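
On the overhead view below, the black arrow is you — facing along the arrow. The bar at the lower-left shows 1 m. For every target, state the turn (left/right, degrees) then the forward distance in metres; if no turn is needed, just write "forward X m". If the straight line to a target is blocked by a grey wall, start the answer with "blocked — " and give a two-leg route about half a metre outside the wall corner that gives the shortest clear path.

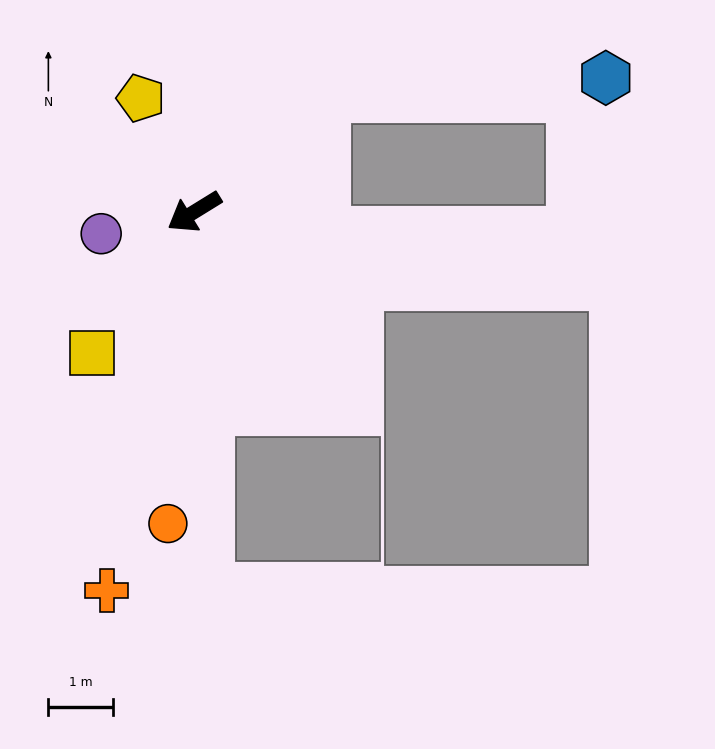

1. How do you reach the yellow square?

turn left 23°, forward 2.7 m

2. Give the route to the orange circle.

turn left 54°, forward 4.9 m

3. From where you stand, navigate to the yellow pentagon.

turn right 97°, forward 2.0 m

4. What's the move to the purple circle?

turn right 18°, forward 1.5 m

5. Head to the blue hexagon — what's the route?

blocked — turn right 169°, forward 2.7 m, then turn right 39°, forward 4.4 m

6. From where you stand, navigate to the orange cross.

turn left 45°, forward 6.0 m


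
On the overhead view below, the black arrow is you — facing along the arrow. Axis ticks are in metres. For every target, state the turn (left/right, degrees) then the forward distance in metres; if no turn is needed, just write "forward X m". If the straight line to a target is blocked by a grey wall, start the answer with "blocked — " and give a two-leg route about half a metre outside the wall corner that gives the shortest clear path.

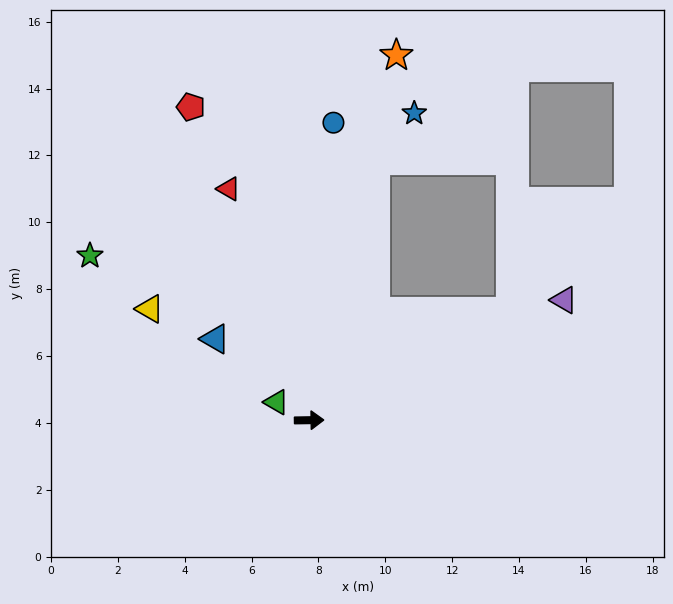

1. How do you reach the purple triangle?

turn left 24°, forward 8.4 m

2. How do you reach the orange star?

turn left 76°, forward 11.2 m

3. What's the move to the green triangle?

turn left 150°, forward 1.1 m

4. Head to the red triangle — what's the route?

turn left 108°, forward 7.3 m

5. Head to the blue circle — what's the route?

turn left 84°, forward 8.9 m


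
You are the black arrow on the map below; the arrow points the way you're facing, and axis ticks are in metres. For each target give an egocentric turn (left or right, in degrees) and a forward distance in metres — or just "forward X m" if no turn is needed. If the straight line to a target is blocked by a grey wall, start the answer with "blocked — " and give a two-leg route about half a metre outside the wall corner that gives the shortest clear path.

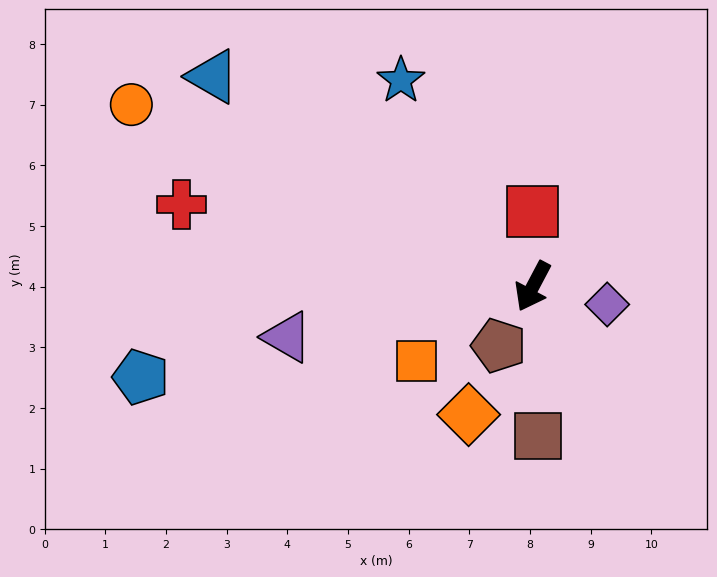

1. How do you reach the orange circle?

turn right 87°, forward 7.3 m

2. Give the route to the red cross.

turn right 75°, forward 5.9 m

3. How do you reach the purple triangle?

turn right 51°, forward 4.1 m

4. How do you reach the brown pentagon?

turn right 2°, forward 1.1 m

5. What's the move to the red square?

turn right 152°, forward 1.2 m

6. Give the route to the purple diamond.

turn left 104°, forward 1.3 m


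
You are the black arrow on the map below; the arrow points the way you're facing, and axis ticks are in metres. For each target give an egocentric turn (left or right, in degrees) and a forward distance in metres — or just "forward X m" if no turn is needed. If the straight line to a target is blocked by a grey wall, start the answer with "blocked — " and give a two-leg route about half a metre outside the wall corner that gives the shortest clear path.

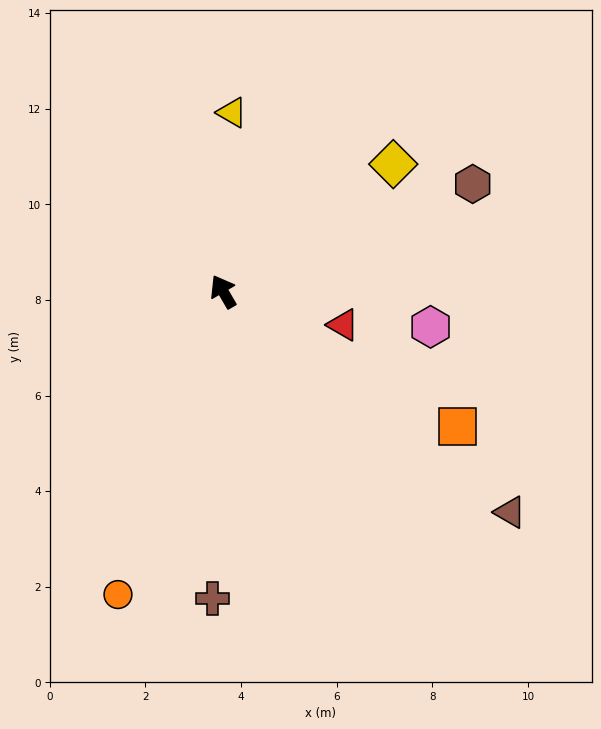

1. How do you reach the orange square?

turn right 150°, forward 5.7 m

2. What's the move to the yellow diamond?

turn right 83°, forward 4.4 m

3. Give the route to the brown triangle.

turn right 158°, forward 7.6 m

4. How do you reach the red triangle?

turn right 136°, forward 2.6 m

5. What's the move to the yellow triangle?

turn right 33°, forward 3.7 m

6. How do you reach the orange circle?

turn left 131°, forward 6.7 m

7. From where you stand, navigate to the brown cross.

turn left 148°, forward 6.4 m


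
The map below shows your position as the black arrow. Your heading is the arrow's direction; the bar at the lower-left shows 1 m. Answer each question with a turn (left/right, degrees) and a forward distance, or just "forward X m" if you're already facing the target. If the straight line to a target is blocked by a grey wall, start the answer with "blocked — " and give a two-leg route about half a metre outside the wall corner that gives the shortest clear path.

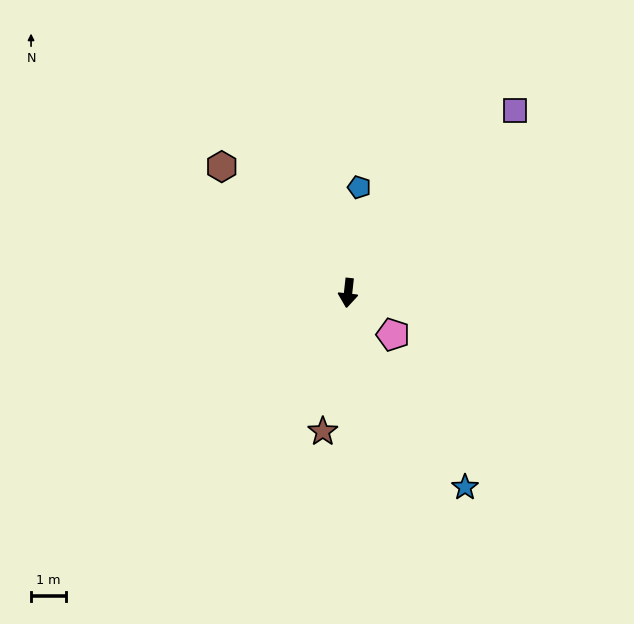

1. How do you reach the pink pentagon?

turn left 53°, forward 1.8 m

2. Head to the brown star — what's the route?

turn right 4°, forward 4.1 m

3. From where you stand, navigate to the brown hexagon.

turn right 129°, forward 5.1 m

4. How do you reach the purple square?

turn left 144°, forward 7.1 m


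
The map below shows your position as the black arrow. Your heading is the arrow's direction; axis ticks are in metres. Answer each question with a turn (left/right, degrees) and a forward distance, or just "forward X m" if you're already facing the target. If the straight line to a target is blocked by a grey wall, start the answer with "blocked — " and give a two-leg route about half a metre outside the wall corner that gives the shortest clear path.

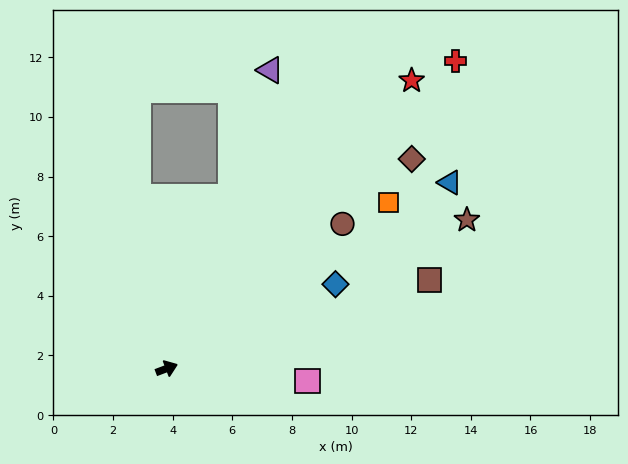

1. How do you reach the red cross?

turn left 26°, forward 14.2 m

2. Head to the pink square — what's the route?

turn right 26°, forward 4.7 m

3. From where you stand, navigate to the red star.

turn left 29°, forward 12.7 m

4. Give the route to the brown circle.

turn left 19°, forward 7.6 m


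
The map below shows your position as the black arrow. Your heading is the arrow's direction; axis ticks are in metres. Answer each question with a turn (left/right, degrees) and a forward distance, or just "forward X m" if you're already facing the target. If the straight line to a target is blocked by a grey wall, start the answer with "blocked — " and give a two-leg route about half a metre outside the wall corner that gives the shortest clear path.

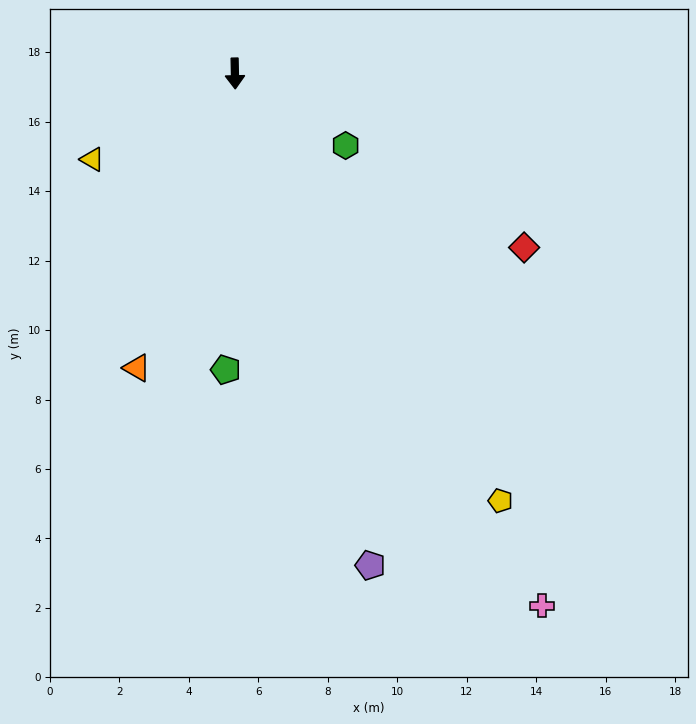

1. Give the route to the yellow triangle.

turn right 60°, forward 4.8 m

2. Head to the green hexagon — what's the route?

turn left 56°, forward 3.8 m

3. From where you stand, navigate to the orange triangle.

turn right 20°, forward 8.9 m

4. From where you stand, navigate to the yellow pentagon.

turn left 31°, forward 14.5 m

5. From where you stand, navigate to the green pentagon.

turn right 3°, forward 8.5 m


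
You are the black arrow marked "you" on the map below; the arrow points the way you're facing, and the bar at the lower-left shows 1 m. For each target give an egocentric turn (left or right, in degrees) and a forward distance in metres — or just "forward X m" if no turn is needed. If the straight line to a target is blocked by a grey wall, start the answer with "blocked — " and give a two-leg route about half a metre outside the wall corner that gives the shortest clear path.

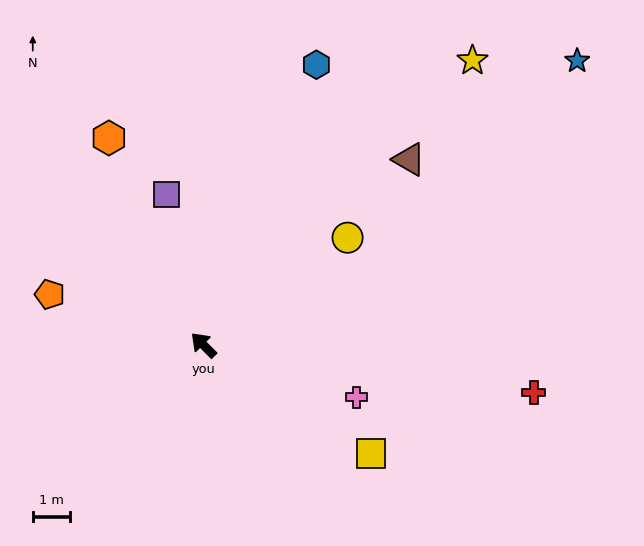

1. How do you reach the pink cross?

turn right 154°, forward 4.3 m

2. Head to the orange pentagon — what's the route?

turn left 27°, forward 4.3 m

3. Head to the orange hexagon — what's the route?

turn right 20°, forward 6.1 m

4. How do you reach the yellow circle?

turn right 98°, forward 4.8 m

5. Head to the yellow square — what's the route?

turn right 168°, forward 5.3 m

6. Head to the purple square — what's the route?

turn right 31°, forward 4.1 m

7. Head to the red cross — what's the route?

turn right 143°, forward 8.9 m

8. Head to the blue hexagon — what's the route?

turn right 67°, forward 8.1 m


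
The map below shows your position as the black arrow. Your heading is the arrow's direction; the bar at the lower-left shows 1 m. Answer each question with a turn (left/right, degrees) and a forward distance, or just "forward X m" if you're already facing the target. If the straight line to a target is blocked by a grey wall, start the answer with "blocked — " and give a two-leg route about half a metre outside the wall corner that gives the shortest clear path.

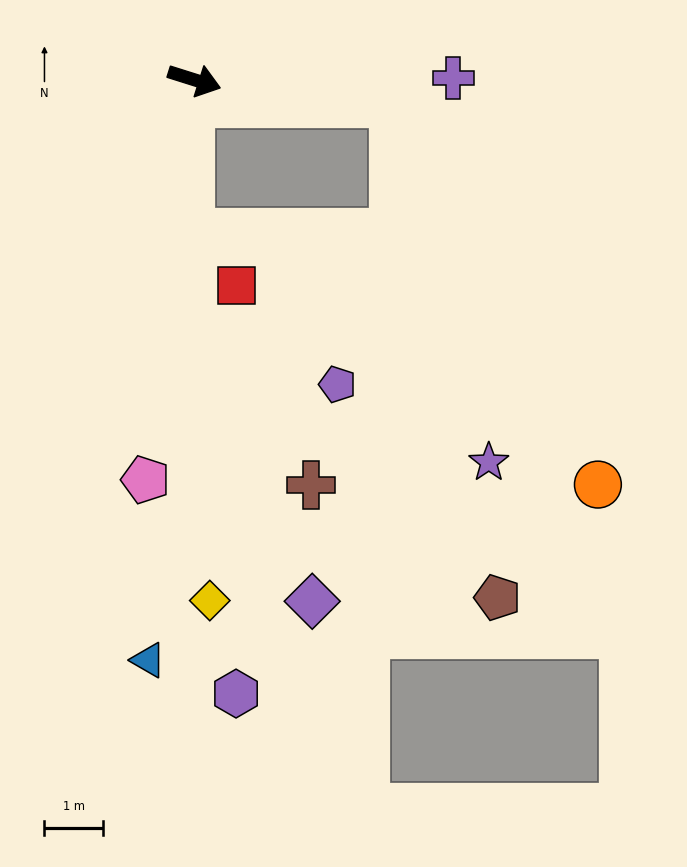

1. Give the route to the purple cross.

turn left 18°, forward 4.4 m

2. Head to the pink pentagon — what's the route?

turn right 79°, forward 6.9 m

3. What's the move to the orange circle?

blocked — turn left 11°, forward 3.4 m, then turn right 56°, forward 7.4 m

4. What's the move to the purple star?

blocked — turn left 11°, forward 3.4 m, then turn right 69°, forward 6.3 m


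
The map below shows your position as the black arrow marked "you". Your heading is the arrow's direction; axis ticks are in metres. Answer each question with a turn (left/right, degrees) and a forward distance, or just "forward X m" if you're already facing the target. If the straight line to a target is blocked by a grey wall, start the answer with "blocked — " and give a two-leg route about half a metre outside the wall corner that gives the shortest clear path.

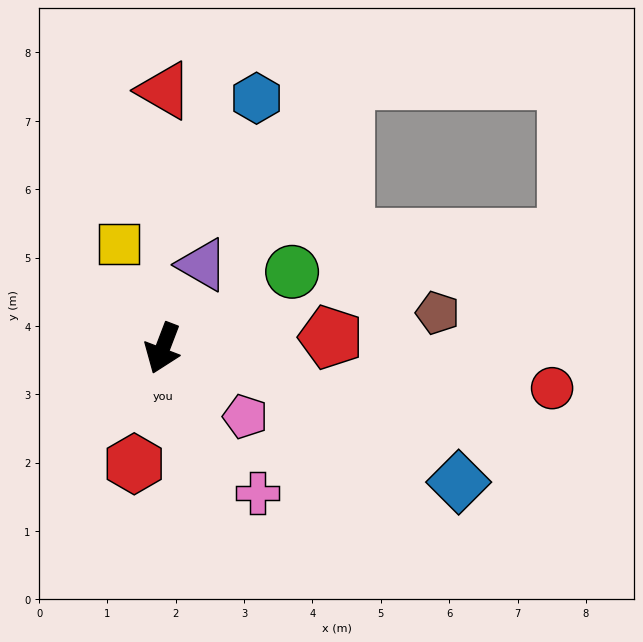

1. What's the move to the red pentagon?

turn left 115°, forward 2.5 m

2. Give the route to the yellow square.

turn right 136°, forward 1.7 m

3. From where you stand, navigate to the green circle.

turn left 142°, forward 2.2 m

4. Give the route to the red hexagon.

turn left 7°, forward 1.7 m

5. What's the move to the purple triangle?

turn left 175°, forward 1.4 m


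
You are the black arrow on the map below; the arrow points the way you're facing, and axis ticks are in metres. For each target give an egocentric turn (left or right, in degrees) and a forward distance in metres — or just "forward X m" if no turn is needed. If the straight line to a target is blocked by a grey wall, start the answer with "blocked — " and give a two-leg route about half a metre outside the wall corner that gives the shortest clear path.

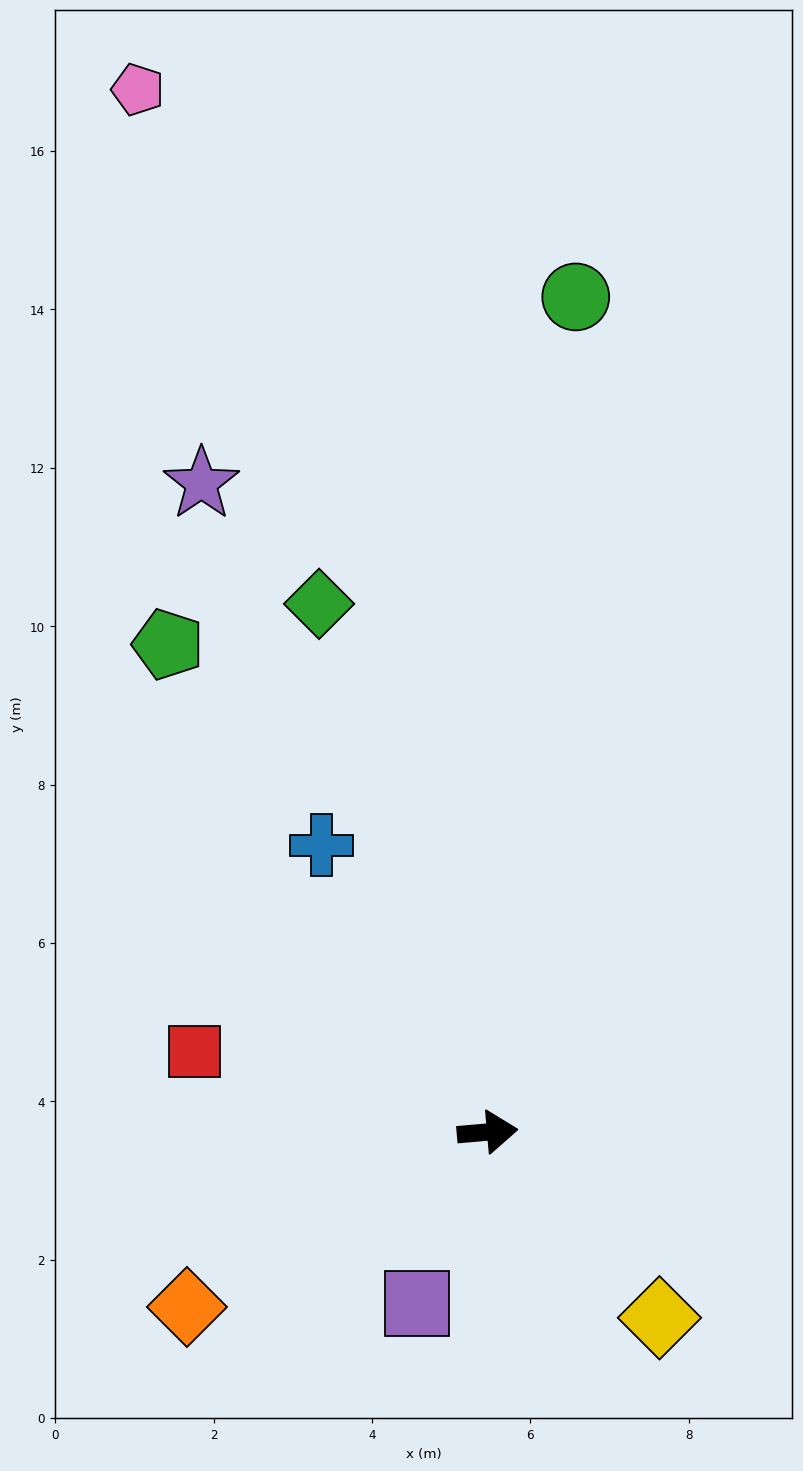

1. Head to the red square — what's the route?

turn left 160°, forward 3.8 m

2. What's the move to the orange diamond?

turn right 155°, forward 4.4 m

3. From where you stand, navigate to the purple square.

turn right 117°, forward 2.3 m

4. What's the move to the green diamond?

turn left 103°, forward 7.0 m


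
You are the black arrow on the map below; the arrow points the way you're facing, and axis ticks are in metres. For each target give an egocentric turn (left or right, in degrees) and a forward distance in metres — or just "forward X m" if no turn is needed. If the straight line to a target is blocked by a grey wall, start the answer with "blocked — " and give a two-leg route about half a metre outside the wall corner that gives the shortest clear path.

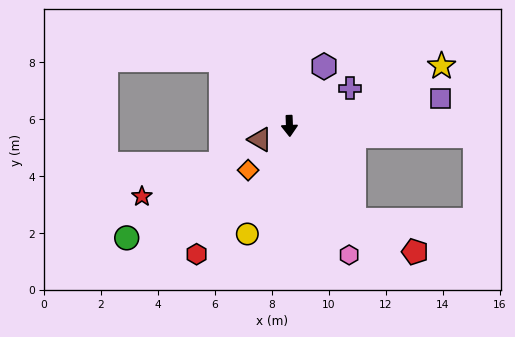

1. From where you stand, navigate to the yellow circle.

turn right 23°, forward 4.1 m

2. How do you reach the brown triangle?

turn right 67°, forward 1.1 m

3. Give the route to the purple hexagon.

turn left 148°, forward 2.4 m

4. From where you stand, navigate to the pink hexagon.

turn left 23°, forward 5.0 m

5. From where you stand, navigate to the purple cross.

turn left 120°, forward 2.5 m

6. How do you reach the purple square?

turn left 98°, forward 5.4 m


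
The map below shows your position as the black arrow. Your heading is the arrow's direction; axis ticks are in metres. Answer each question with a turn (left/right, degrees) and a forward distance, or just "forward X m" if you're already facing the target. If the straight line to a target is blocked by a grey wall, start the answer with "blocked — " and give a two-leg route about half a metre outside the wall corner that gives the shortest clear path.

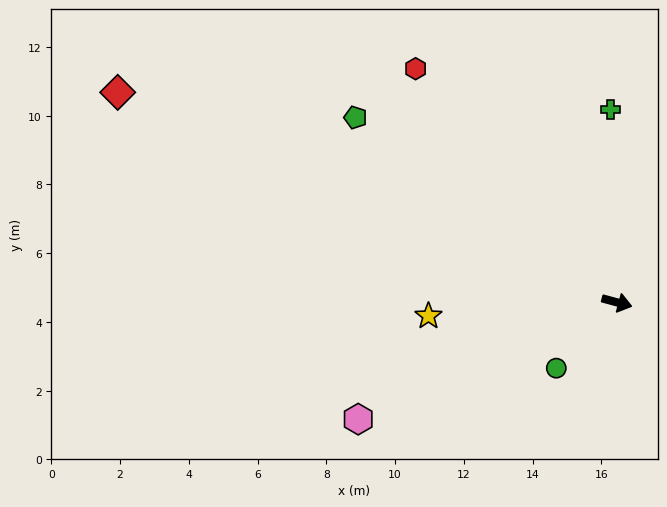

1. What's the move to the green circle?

turn right 118°, forward 2.6 m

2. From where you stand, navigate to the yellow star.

turn right 161°, forward 5.5 m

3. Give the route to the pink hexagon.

turn right 141°, forward 8.3 m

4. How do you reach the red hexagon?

turn left 146°, forward 9.0 m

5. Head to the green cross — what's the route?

turn left 107°, forward 5.6 m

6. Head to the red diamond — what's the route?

turn left 172°, forward 15.8 m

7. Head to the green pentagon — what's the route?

turn left 160°, forward 9.3 m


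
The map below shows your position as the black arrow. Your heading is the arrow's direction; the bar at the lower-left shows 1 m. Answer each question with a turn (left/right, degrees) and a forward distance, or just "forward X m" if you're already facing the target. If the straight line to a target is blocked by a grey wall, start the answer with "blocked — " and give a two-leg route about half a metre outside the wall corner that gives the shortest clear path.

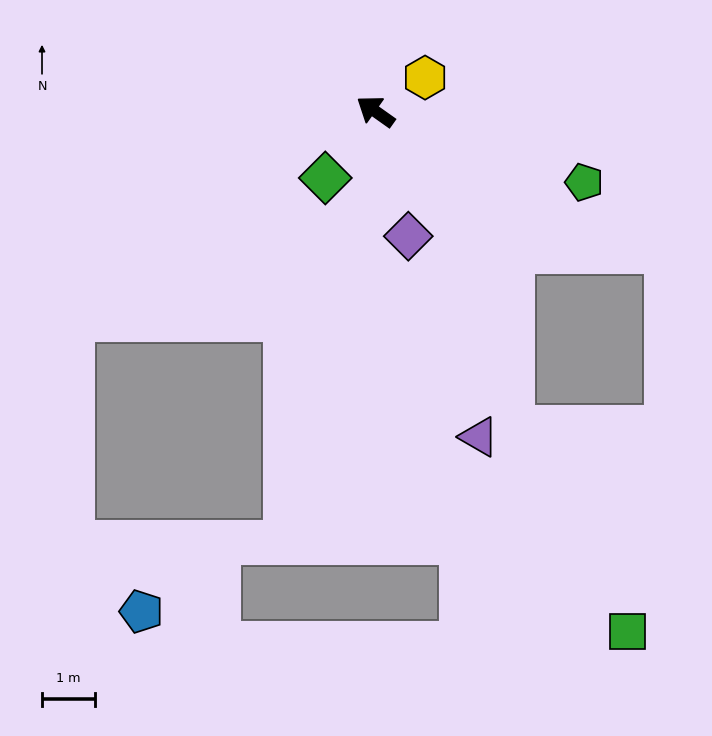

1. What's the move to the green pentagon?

turn right 163°, forward 4.2 m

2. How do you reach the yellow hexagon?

turn right 110°, forward 1.1 m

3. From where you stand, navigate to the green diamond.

turn left 88°, forward 1.6 m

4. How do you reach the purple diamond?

turn left 140°, forward 2.4 m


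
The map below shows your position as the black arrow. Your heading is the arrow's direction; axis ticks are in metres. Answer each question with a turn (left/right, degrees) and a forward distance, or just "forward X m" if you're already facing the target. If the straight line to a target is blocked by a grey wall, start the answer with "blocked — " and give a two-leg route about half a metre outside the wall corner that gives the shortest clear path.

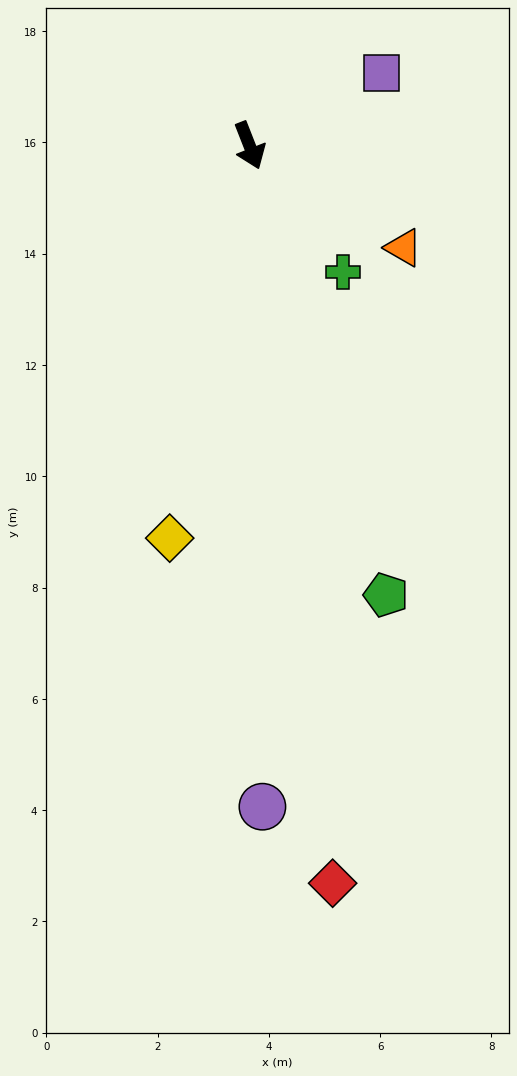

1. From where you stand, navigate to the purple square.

turn left 97°, forward 2.7 m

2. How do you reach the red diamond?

turn right 15°, forward 13.3 m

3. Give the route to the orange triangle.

turn left 35°, forward 3.3 m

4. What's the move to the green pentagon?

turn right 5°, forward 8.4 m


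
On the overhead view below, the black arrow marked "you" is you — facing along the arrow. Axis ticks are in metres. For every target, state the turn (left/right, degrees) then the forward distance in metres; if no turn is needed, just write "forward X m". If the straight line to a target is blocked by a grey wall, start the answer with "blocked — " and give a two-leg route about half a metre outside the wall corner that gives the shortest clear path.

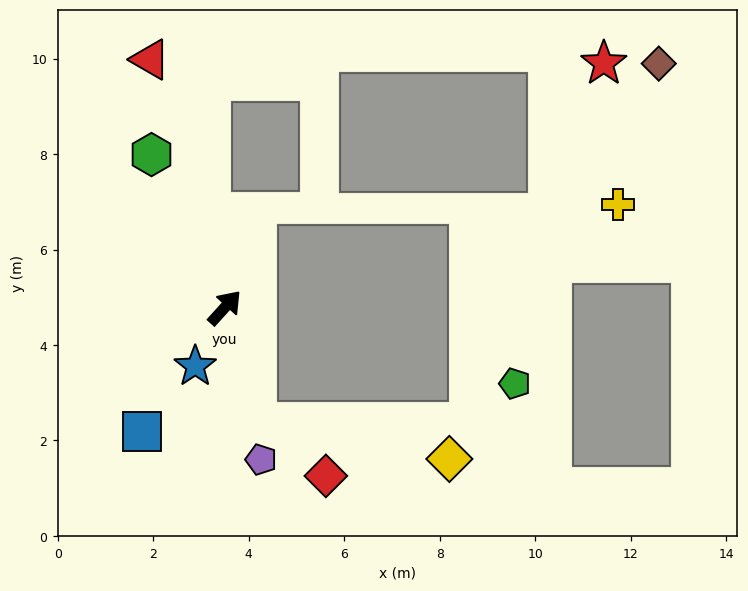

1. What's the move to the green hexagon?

turn left 68°, forward 3.6 m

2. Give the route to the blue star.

turn right 165°, forward 1.4 m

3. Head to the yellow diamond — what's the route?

blocked — turn right 122°, forward 2.5 m, then turn left 63°, forward 4.1 m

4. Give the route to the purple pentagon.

turn right 124°, forward 3.3 m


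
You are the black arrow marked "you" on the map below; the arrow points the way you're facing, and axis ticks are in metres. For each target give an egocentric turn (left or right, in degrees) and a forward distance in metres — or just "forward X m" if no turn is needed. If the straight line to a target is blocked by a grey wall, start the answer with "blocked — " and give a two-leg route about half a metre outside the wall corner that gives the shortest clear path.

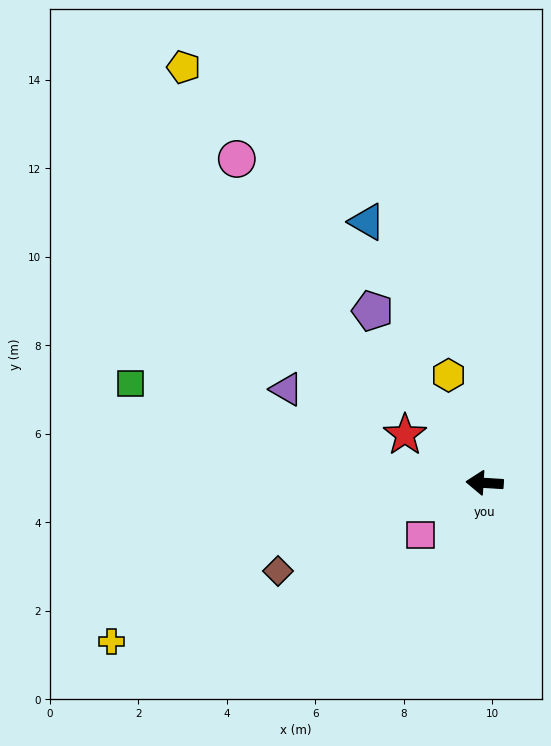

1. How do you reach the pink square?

turn left 43°, forward 1.9 m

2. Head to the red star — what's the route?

turn right 28°, forward 2.1 m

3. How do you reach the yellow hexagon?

turn right 68°, forward 2.6 m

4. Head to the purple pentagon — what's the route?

turn right 53°, forward 4.6 m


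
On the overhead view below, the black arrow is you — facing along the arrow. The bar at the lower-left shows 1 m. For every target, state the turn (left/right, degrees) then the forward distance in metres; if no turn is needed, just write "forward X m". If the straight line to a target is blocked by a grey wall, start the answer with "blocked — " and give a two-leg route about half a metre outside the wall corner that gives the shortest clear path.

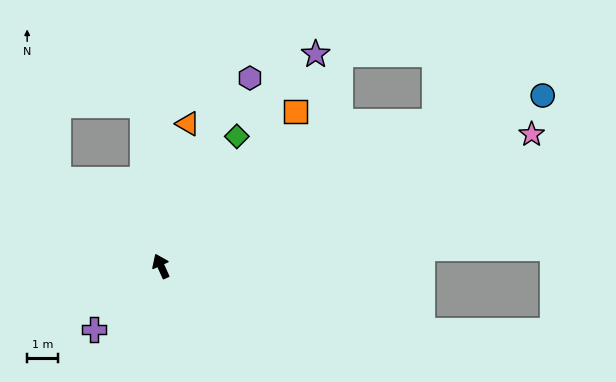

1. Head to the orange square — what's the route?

turn right 65°, forward 6.7 m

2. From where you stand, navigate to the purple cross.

turn left 109°, forward 3.0 m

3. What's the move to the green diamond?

turn right 55°, forward 4.9 m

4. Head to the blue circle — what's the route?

turn right 90°, forward 13.7 m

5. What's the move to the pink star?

turn right 95°, forward 12.9 m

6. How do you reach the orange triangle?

turn right 35°, forward 4.8 m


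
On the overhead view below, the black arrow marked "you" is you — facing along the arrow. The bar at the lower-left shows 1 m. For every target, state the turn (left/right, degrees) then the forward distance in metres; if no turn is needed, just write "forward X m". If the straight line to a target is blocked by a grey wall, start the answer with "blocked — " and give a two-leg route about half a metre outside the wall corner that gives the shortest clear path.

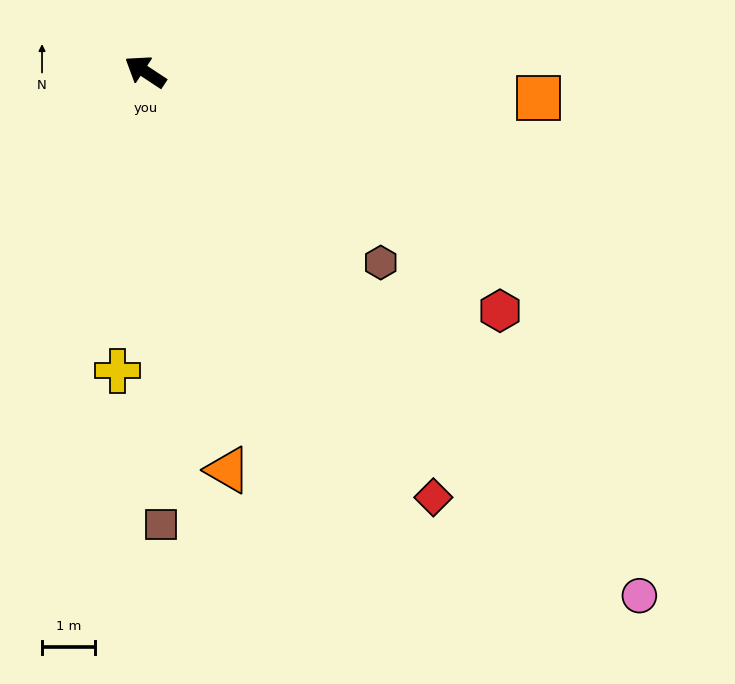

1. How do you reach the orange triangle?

turn left 135°, forward 7.7 m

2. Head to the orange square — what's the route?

turn right 150°, forward 7.5 m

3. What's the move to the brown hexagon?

turn left 174°, forward 5.8 m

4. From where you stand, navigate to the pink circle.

turn left 167°, forward 13.7 m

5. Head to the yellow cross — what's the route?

turn left 118°, forward 5.7 m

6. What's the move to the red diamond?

turn left 158°, forward 9.8 m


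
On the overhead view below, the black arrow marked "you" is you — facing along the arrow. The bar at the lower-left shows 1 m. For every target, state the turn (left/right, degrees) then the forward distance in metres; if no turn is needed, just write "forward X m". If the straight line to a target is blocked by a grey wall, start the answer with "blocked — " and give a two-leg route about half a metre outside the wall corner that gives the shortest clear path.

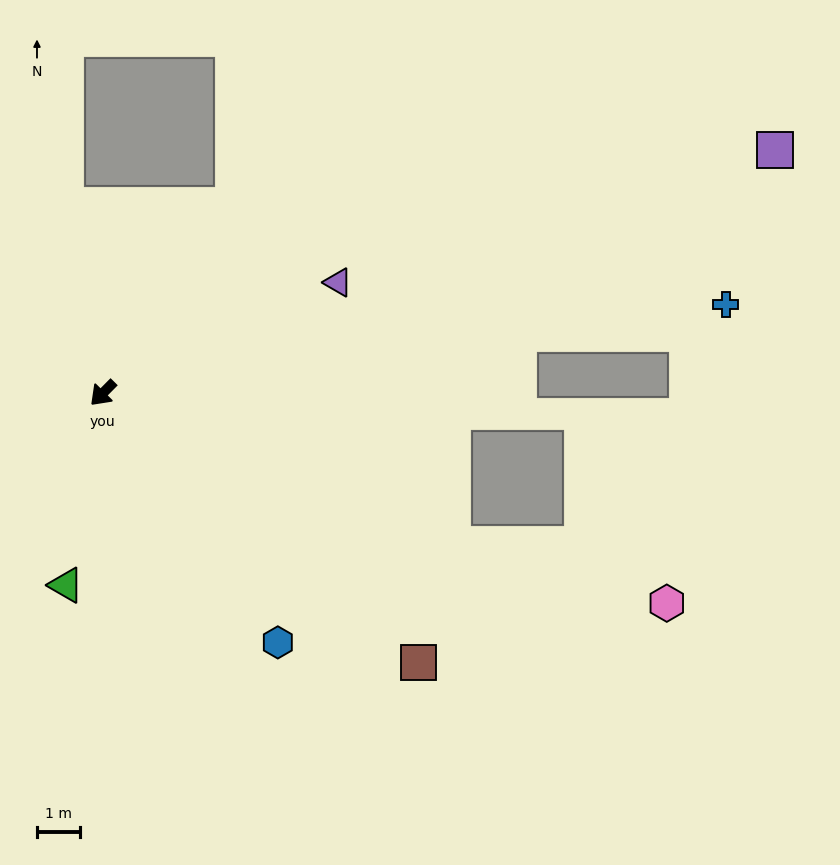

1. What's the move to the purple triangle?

turn left 160°, forward 6.0 m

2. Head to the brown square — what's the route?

turn left 94°, forward 9.6 m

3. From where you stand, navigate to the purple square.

turn left 155°, forward 16.6 m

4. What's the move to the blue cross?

turn left 143°, forward 14.6 m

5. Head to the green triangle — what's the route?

turn left 34°, forward 4.5 m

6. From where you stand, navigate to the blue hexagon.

turn left 80°, forward 7.1 m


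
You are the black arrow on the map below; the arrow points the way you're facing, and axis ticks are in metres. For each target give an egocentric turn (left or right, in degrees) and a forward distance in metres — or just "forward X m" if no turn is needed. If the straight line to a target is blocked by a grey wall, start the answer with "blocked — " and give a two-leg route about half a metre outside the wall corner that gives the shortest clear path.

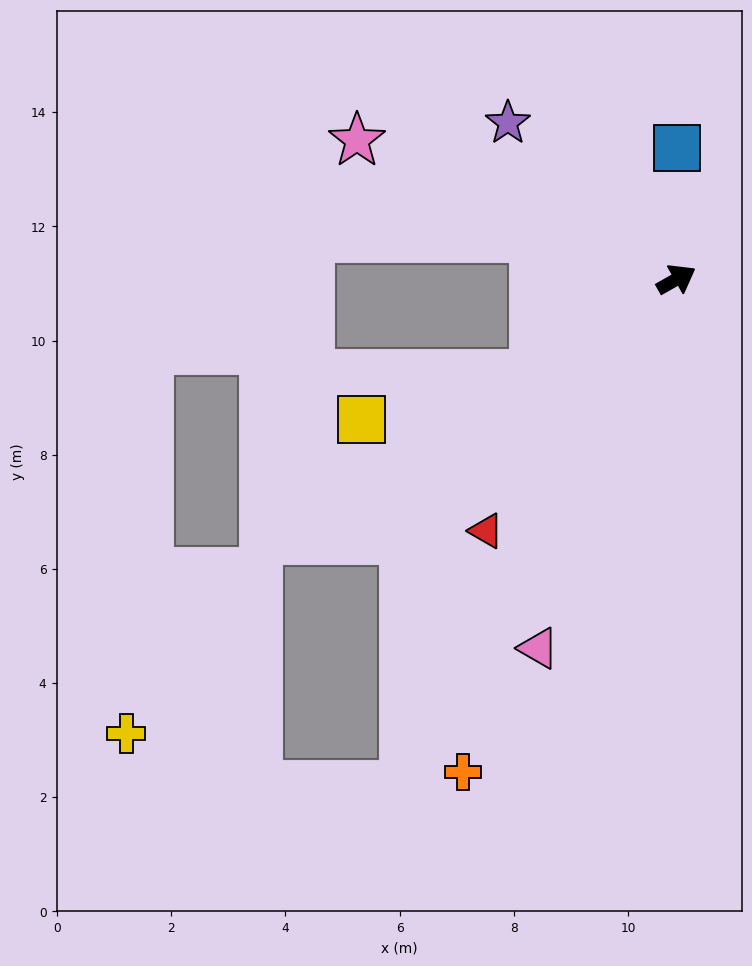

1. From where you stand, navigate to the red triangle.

turn right 157°, forward 5.5 m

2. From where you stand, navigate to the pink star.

turn left 127°, forward 6.1 m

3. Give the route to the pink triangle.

turn right 140°, forward 6.9 m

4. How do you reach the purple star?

turn left 108°, forward 4.0 m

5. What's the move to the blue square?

turn left 60°, forward 2.3 m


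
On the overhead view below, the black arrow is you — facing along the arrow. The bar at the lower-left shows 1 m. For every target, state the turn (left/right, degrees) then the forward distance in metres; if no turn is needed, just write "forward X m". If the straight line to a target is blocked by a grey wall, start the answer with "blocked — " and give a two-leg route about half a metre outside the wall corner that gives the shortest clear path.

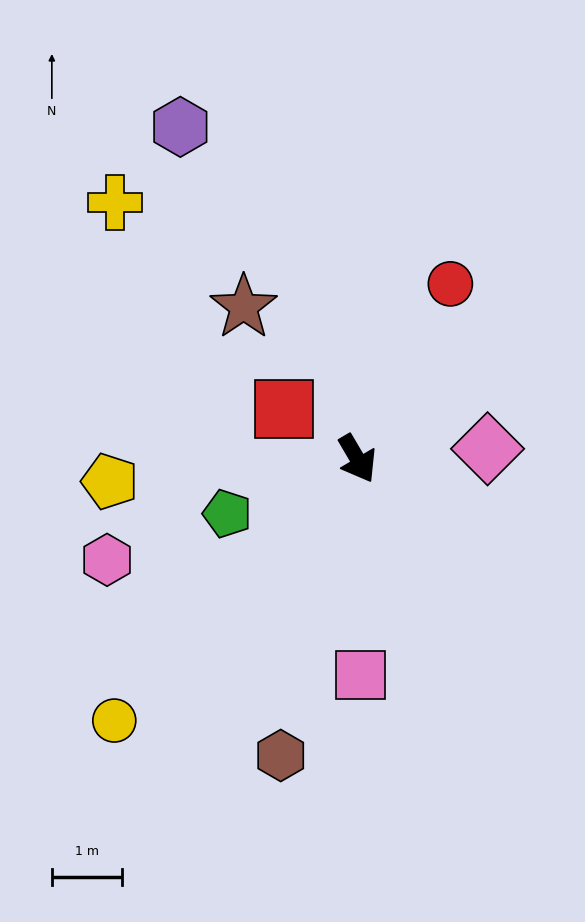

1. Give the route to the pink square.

turn right 30°, forward 3.1 m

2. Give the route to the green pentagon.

turn right 98°, forward 2.0 m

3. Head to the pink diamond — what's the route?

turn left 64°, forward 1.9 m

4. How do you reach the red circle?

turn left 122°, forward 2.8 m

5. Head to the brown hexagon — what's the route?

turn right 45°, forward 4.4 m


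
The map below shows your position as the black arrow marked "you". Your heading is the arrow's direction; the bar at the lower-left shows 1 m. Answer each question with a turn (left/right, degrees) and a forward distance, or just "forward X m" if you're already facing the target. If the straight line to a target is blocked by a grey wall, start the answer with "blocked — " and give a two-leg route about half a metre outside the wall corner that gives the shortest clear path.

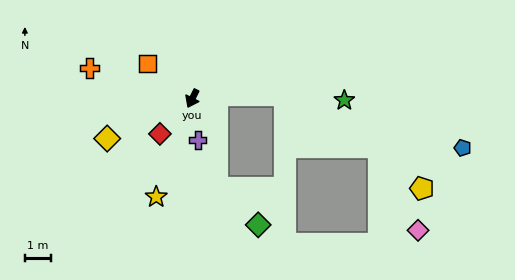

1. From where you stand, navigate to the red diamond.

turn right 16°, forward 1.8 m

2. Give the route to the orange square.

turn right 102°, forward 2.1 m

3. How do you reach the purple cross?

turn left 34°, forward 1.6 m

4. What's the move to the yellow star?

turn left 6°, forward 3.9 m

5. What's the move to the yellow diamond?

turn right 38°, forward 3.5 m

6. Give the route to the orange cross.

turn right 80°, forward 4.0 m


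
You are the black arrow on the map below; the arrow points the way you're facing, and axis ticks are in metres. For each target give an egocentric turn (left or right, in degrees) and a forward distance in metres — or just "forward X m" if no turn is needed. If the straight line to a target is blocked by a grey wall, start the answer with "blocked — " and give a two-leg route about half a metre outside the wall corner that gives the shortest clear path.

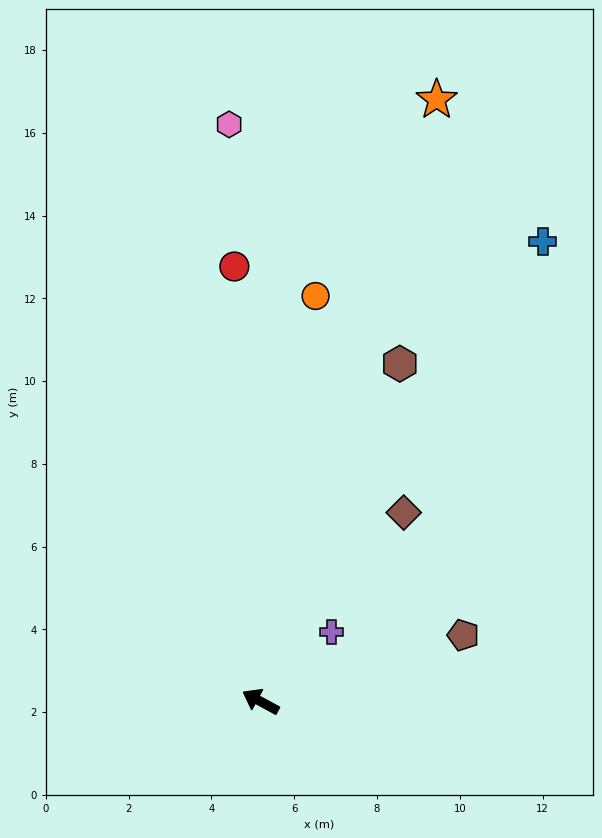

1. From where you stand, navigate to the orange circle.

turn right 69°, forward 9.9 m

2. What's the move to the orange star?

turn right 78°, forward 15.2 m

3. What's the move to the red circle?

turn right 58°, forward 10.5 m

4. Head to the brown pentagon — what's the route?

turn right 133°, forward 5.2 m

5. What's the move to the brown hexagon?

turn right 84°, forward 8.8 m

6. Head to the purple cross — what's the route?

turn right 107°, forward 2.4 m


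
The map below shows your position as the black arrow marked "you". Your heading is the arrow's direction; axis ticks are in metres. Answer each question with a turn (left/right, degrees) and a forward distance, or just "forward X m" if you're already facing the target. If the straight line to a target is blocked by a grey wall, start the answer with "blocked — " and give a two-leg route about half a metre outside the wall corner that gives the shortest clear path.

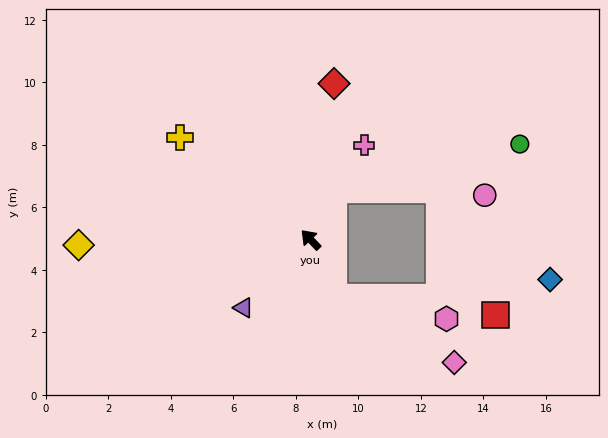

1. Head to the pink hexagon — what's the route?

blocked — turn left 158°, forward 2.0 m, then turn left 57°, forward 3.7 m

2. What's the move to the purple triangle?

turn left 92°, forward 3.1 m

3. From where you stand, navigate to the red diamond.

turn right 52°, forward 5.0 m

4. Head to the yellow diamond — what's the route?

turn left 48°, forward 7.4 m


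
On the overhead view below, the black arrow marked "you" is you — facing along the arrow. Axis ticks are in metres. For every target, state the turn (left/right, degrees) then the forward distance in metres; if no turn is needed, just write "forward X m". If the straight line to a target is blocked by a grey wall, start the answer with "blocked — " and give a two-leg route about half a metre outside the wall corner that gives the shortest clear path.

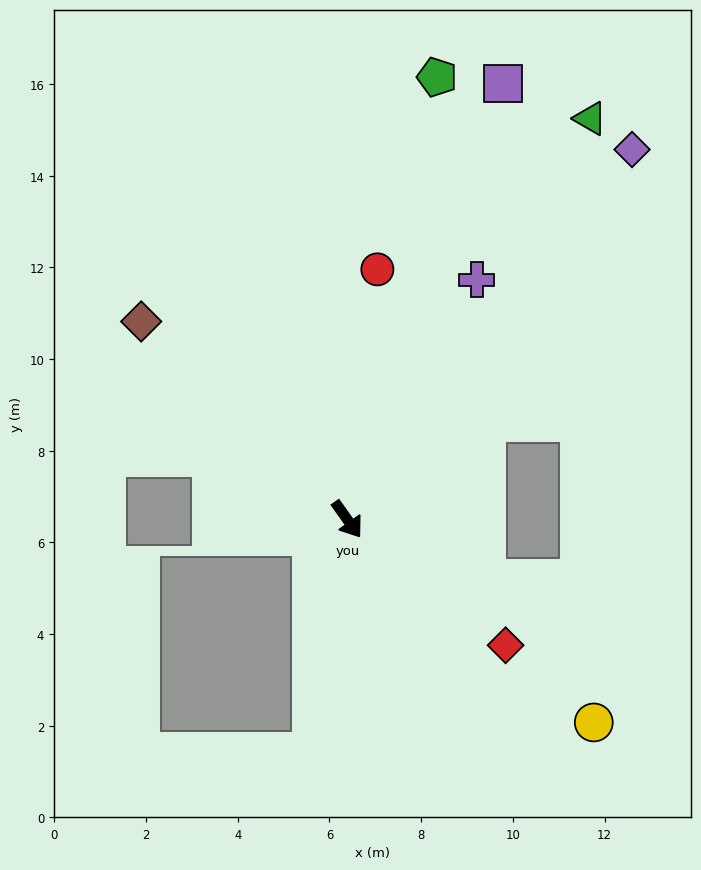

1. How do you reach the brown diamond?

turn right 169°, forward 6.2 m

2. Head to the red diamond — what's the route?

turn left 16°, forward 4.4 m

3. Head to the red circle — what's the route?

turn left 138°, forward 5.5 m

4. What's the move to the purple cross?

turn left 116°, forward 5.9 m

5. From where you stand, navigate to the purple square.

turn left 125°, forward 10.1 m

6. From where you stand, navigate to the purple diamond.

turn left 107°, forward 10.2 m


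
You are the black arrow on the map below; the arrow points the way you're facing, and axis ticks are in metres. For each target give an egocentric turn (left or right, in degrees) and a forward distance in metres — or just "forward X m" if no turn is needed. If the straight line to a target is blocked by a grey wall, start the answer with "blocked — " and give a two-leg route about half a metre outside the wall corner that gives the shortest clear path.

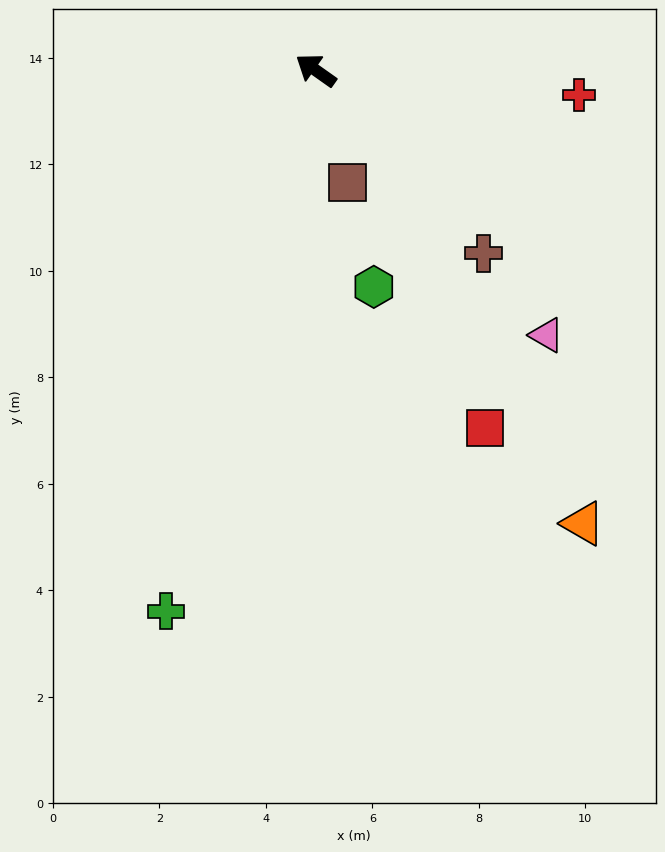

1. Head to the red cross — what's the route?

turn right 150°, forward 5.0 m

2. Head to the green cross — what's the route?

turn left 110°, forward 10.5 m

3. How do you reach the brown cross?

turn left 168°, forward 4.7 m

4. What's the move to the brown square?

turn left 141°, forward 2.2 m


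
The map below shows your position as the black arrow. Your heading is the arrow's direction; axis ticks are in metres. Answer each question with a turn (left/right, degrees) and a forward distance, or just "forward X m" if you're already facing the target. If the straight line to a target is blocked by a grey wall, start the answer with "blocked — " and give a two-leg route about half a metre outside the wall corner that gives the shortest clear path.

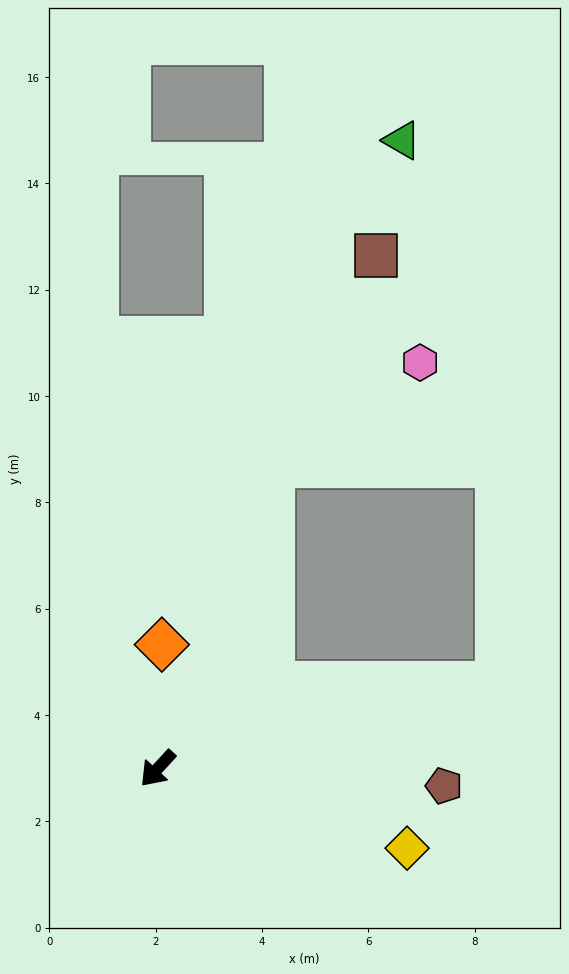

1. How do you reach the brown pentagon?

turn left 129°, forward 5.4 m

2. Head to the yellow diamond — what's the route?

turn left 115°, forward 4.9 m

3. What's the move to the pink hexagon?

blocked — turn right 158°, forward 6.1 m, then turn right 35°, forward 3.4 m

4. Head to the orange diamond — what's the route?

turn right 139°, forward 2.3 m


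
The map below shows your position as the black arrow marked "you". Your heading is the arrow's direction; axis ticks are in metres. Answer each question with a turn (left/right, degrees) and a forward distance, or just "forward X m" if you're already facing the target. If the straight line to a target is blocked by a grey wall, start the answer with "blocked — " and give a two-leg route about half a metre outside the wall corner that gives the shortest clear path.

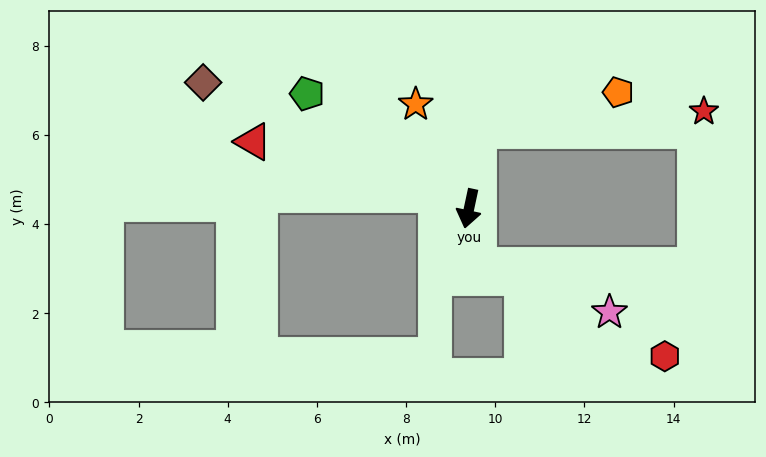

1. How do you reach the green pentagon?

turn right 113°, forward 4.5 m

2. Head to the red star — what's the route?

blocked — turn right 175°, forward 1.8 m, then turn right 78°, forward 5.1 m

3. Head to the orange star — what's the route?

turn right 141°, forward 2.6 m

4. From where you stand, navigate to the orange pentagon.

blocked — turn right 175°, forward 1.8 m, then turn right 68°, forward 3.2 m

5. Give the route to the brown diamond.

turn right 103°, forward 6.6 m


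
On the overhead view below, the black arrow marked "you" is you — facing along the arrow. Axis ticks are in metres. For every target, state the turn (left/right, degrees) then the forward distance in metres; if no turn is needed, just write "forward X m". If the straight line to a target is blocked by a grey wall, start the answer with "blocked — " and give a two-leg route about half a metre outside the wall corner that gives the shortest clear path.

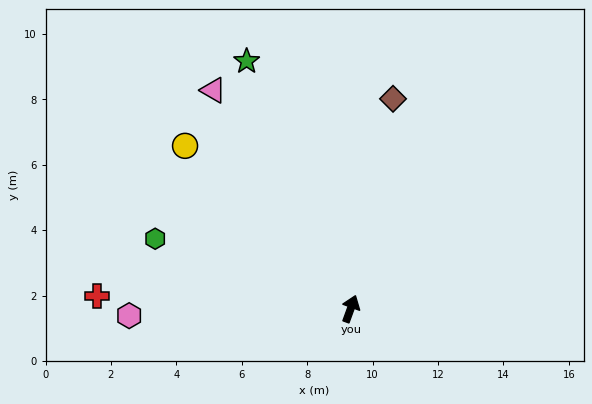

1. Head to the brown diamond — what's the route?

turn left 9°, forward 6.5 m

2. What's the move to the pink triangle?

turn left 52°, forward 7.9 m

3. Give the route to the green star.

turn left 43°, forward 8.2 m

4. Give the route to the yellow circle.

turn left 65°, forward 7.1 m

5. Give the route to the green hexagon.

turn left 90°, forward 6.3 m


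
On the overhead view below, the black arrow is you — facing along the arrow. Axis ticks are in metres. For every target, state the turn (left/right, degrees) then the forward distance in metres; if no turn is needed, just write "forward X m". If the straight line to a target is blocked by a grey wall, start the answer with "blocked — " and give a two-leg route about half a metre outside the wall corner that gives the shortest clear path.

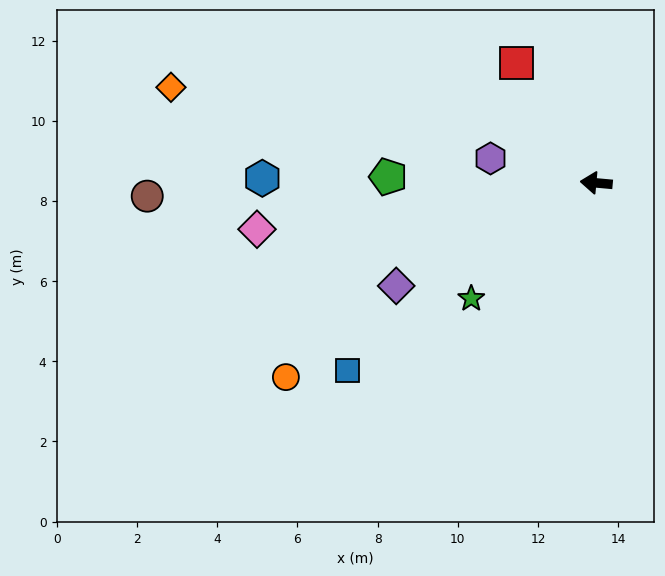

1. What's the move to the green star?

turn left 48°, forward 4.2 m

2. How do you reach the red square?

turn right 51°, forward 3.6 m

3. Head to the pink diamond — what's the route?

turn left 13°, forward 8.5 m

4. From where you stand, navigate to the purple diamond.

turn left 32°, forward 5.6 m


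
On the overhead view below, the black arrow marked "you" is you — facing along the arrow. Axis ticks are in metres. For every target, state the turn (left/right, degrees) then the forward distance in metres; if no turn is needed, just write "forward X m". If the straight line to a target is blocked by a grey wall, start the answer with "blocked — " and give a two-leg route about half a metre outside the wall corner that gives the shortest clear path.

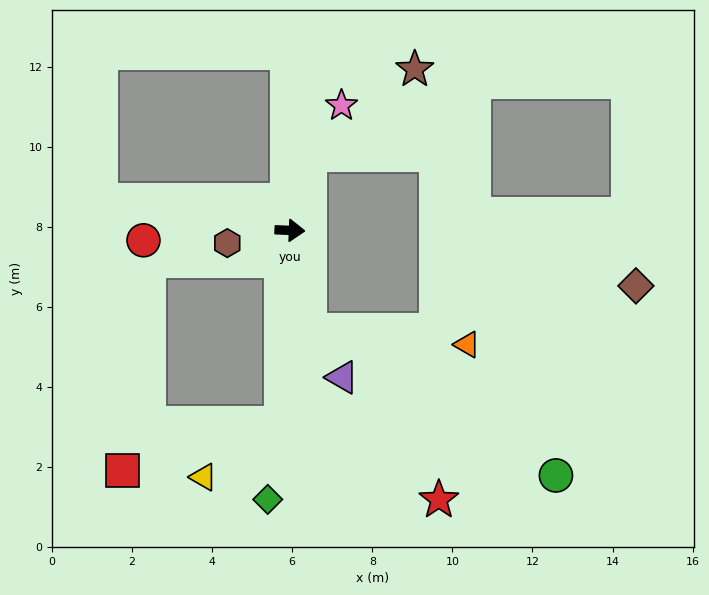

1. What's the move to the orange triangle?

blocked — turn right 76°, forward 2.6 m, then turn left 73°, forward 3.9 m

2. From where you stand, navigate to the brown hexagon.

turn right 166°, forward 1.6 m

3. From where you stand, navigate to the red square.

blocked — turn right 90°, forward 4.8 m, then turn right 71°, forward 4.1 m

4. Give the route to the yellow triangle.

blocked — turn right 90°, forward 4.8 m, then turn right 53°, forward 2.4 m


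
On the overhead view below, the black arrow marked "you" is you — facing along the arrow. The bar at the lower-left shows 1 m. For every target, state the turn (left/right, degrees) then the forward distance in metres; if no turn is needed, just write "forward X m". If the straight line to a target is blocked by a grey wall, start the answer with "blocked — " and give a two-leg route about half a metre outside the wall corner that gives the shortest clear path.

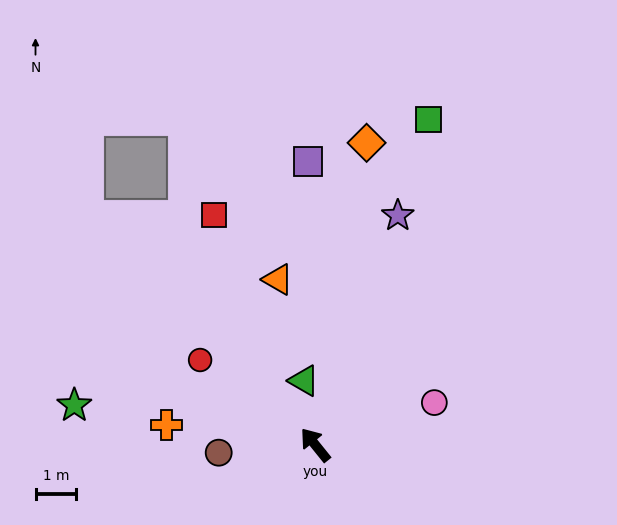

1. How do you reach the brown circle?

turn left 56°, forward 2.4 m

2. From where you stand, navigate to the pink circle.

turn right 109°, forward 3.1 m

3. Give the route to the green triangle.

turn right 29°, forward 1.6 m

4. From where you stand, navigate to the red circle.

turn left 15°, forward 3.5 m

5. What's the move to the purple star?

turn right 59°, forward 6.0 m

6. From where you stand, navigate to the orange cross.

turn left 44°, forward 3.7 m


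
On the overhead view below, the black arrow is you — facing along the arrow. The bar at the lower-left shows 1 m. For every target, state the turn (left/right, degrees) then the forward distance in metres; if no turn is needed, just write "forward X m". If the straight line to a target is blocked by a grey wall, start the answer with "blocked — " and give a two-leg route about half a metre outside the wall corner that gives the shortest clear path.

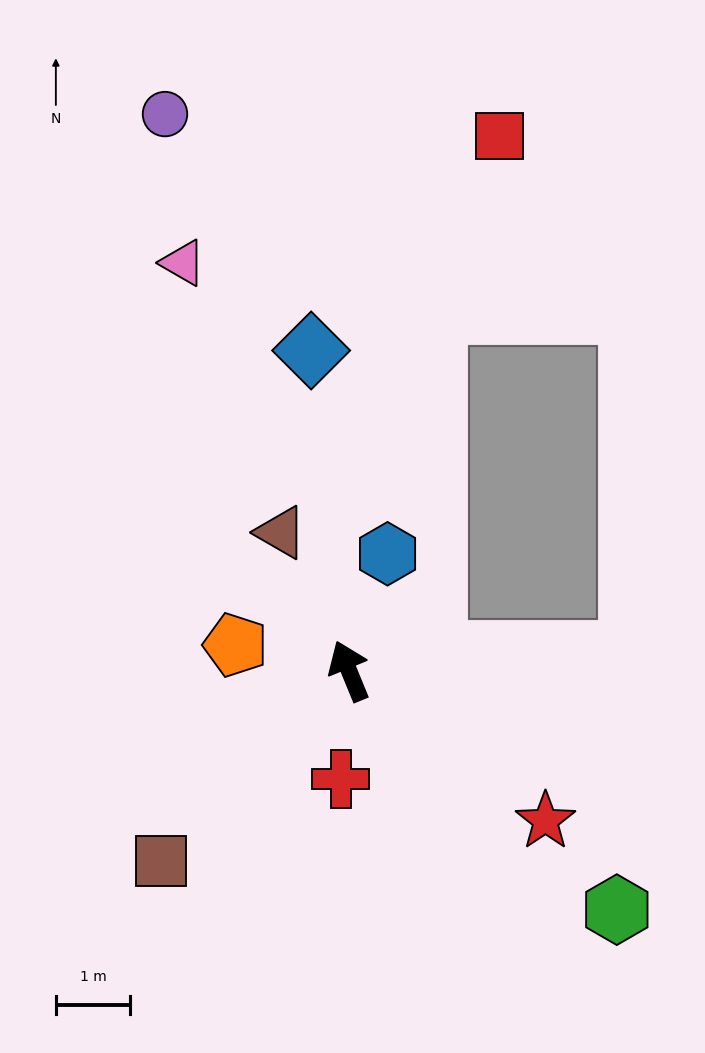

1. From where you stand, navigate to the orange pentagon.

turn left 55°, forward 1.6 m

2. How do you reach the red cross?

turn left 153°, forward 1.5 m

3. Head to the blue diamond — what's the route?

turn right 16°, forward 4.3 m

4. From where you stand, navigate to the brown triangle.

turn left 4°, forward 2.1 m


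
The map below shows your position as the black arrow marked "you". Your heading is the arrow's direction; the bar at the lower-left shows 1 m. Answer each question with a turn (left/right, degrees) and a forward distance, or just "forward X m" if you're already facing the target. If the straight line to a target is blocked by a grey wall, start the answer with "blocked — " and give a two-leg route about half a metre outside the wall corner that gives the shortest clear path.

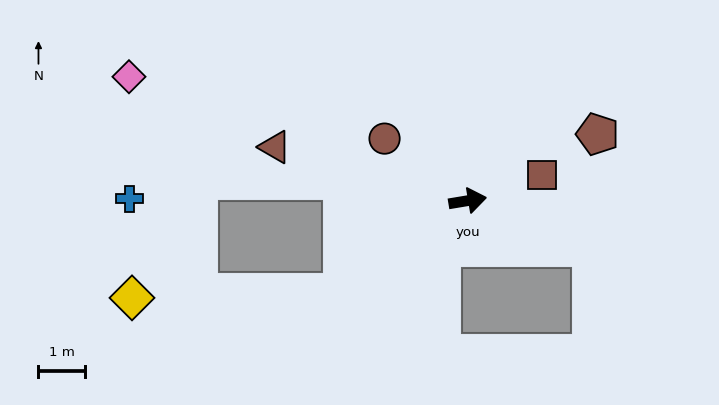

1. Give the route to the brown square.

turn left 10°, forward 1.7 m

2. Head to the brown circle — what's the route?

turn left 134°, forward 2.2 m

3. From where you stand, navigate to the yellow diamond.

blocked — turn right 153°, forward 3.3 m, then turn right 35°, forward 4.6 m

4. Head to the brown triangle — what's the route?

turn left 155°, forward 4.3 m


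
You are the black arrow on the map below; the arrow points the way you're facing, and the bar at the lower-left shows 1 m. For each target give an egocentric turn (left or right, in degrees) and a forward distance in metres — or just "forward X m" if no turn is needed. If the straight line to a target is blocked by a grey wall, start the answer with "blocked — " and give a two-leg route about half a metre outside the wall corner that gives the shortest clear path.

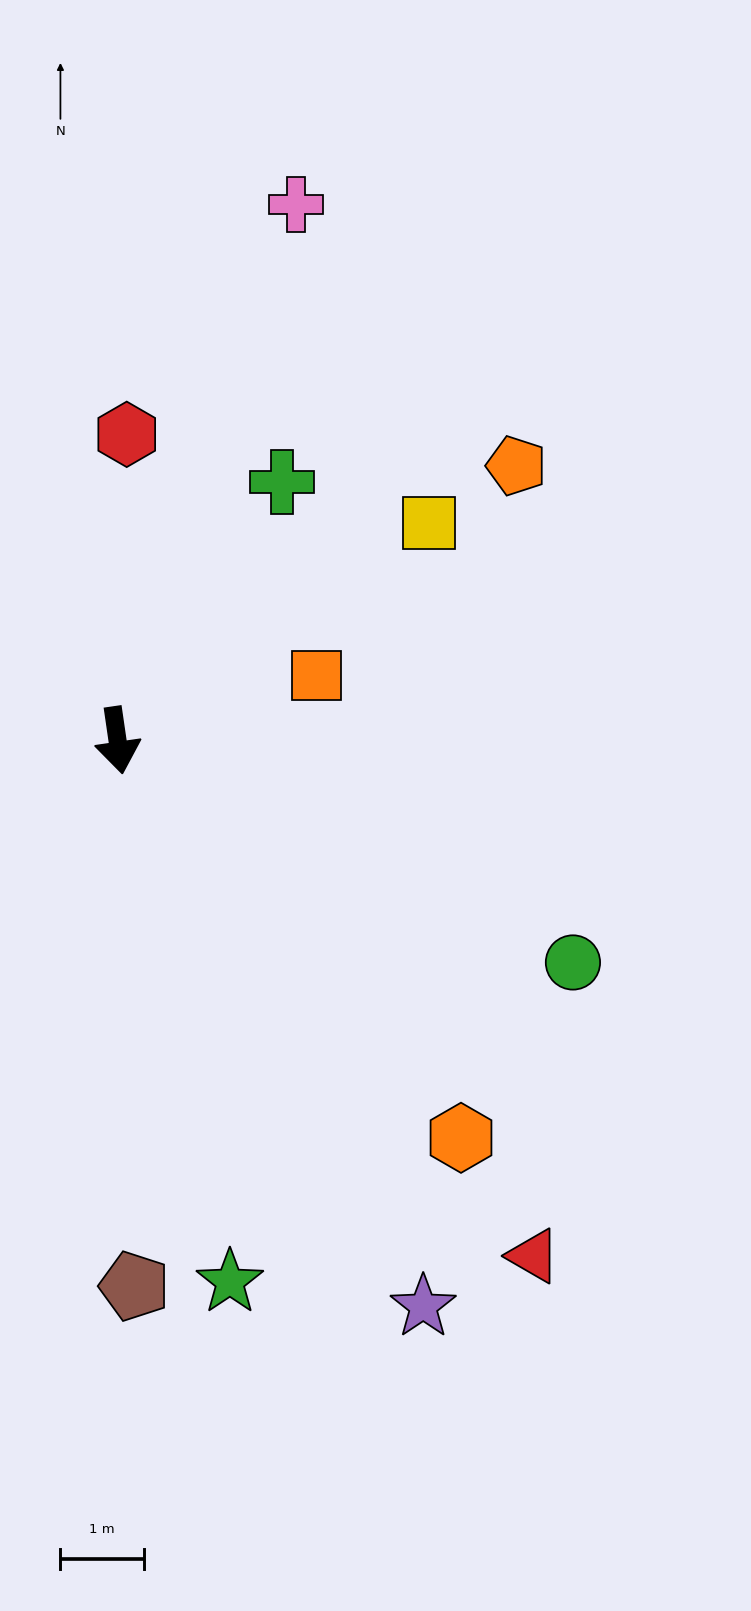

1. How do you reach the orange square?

turn left 100°, forward 2.5 m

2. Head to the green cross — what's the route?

turn left 139°, forward 3.7 m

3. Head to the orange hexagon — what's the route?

turn left 33°, forward 6.3 m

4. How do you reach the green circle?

turn left 56°, forward 6.1 m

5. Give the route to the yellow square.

turn left 117°, forward 4.6 m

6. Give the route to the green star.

turn left 3°, forward 6.7 m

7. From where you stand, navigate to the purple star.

turn left 20°, forward 7.7 m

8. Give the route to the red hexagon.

turn left 170°, forward 3.7 m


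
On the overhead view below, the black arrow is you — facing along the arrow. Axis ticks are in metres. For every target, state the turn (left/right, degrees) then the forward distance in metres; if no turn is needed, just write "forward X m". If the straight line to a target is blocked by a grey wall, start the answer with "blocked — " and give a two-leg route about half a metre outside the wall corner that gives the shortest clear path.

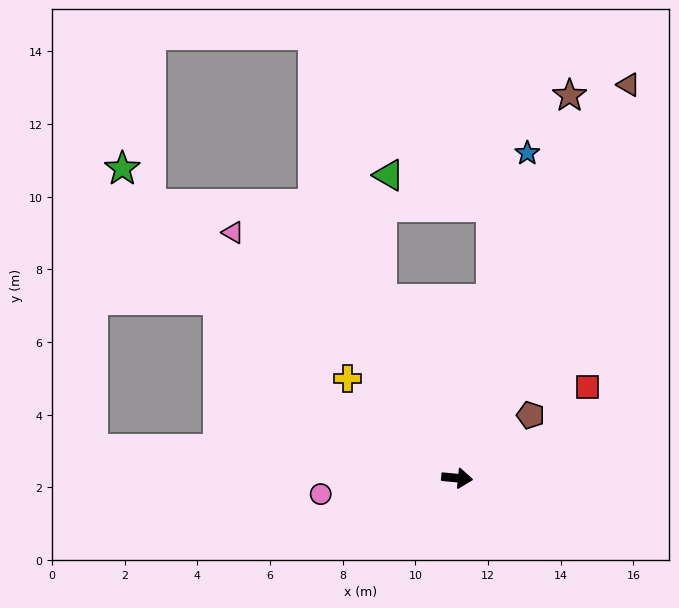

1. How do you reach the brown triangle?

turn left 72°, forward 11.8 m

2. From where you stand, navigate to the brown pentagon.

turn left 46°, forward 2.7 m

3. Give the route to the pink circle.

turn right 168°, forward 3.8 m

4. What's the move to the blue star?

turn left 83°, forward 9.1 m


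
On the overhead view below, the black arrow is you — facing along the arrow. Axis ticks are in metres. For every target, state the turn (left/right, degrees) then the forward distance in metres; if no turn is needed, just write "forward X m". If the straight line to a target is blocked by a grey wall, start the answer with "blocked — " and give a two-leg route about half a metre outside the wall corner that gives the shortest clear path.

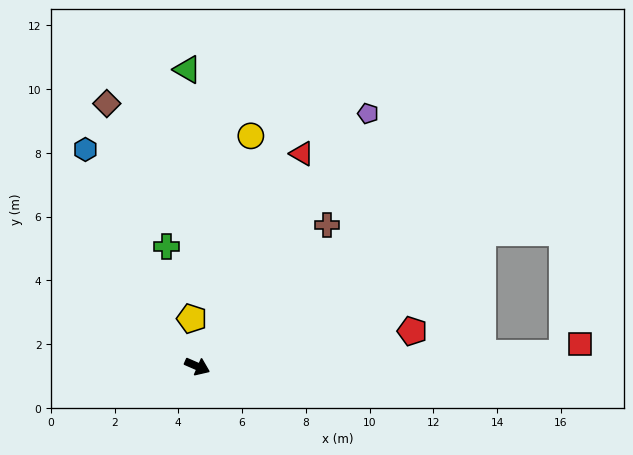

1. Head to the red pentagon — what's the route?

turn left 33°, forward 6.8 m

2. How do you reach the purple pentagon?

turn left 79°, forward 9.6 m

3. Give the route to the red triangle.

turn left 87°, forward 7.4 m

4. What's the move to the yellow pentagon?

turn left 120°, forward 1.5 m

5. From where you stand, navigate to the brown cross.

turn left 71°, forward 6.0 m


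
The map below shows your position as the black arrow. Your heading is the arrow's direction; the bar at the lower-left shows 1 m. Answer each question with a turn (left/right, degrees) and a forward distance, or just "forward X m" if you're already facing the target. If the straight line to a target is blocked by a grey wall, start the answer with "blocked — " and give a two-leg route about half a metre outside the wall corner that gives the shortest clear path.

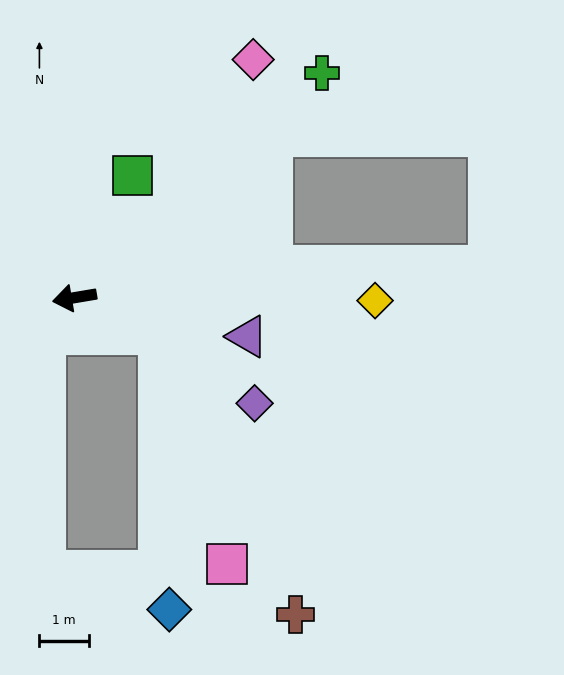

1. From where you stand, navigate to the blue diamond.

blocked — turn left 148°, forward 1.9 m, then turn right 66°, forward 5.6 m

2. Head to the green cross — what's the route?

turn right 147°, forward 6.8 m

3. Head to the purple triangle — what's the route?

turn left 158°, forward 3.6 m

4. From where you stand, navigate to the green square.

turn right 125°, forward 2.7 m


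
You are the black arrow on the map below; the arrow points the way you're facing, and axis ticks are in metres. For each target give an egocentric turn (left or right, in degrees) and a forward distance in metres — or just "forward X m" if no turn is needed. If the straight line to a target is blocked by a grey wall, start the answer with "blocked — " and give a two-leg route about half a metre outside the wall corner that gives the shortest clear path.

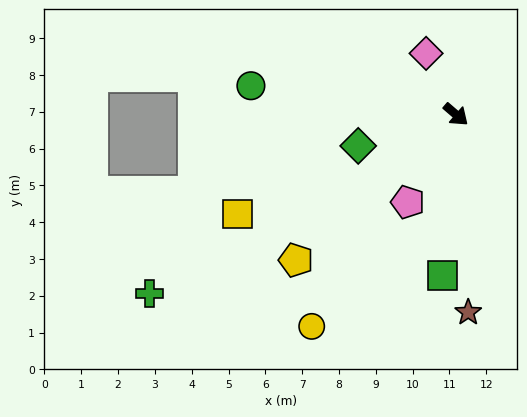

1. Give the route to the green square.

turn right 54°, forward 4.4 m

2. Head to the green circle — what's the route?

turn right 147°, forward 5.6 m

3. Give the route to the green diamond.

turn right 122°, forward 2.8 m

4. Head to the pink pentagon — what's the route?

turn right 78°, forward 2.7 m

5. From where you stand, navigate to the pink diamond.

turn left 157°, forward 1.8 m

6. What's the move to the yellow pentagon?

turn right 97°, forward 5.9 m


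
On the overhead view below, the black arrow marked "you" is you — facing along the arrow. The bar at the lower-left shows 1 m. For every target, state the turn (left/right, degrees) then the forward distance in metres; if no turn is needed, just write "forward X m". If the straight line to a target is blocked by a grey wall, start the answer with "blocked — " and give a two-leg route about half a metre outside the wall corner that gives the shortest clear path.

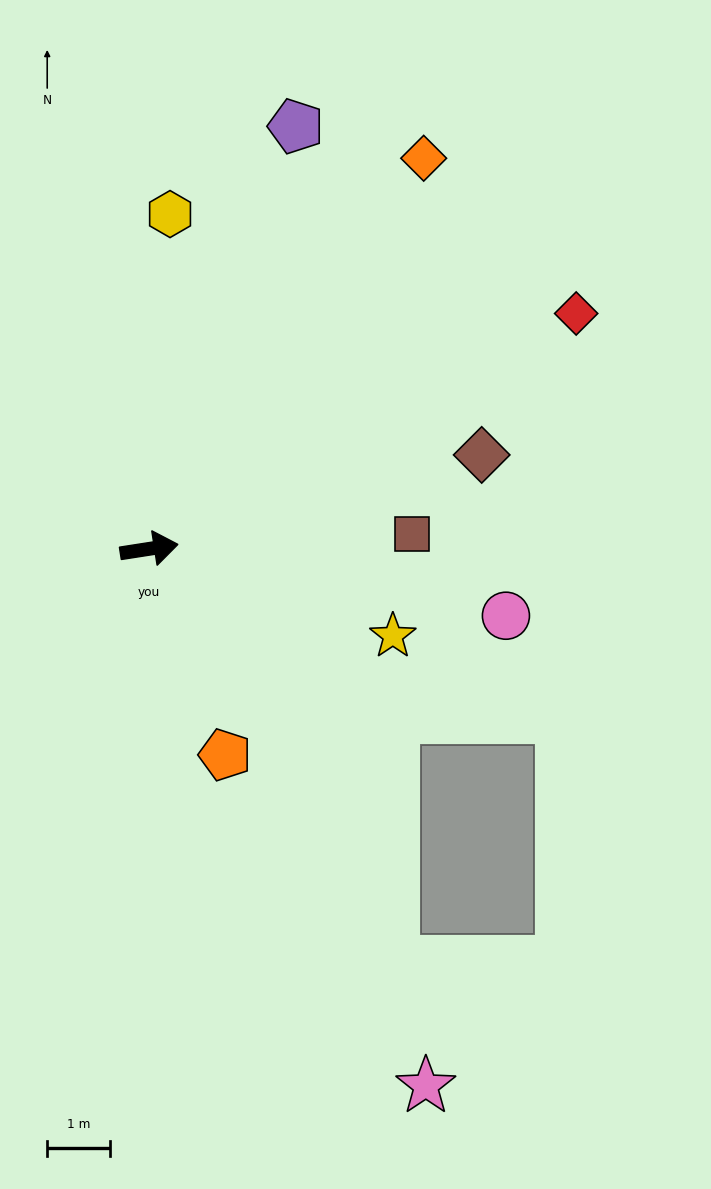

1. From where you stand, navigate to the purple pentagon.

turn left 62°, forward 7.1 m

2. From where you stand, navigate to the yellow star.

turn right 28°, forward 4.1 m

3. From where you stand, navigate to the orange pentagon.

turn right 79°, forward 3.5 m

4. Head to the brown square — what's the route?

turn right 6°, forward 4.2 m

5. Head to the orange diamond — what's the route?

turn left 46°, forward 7.6 m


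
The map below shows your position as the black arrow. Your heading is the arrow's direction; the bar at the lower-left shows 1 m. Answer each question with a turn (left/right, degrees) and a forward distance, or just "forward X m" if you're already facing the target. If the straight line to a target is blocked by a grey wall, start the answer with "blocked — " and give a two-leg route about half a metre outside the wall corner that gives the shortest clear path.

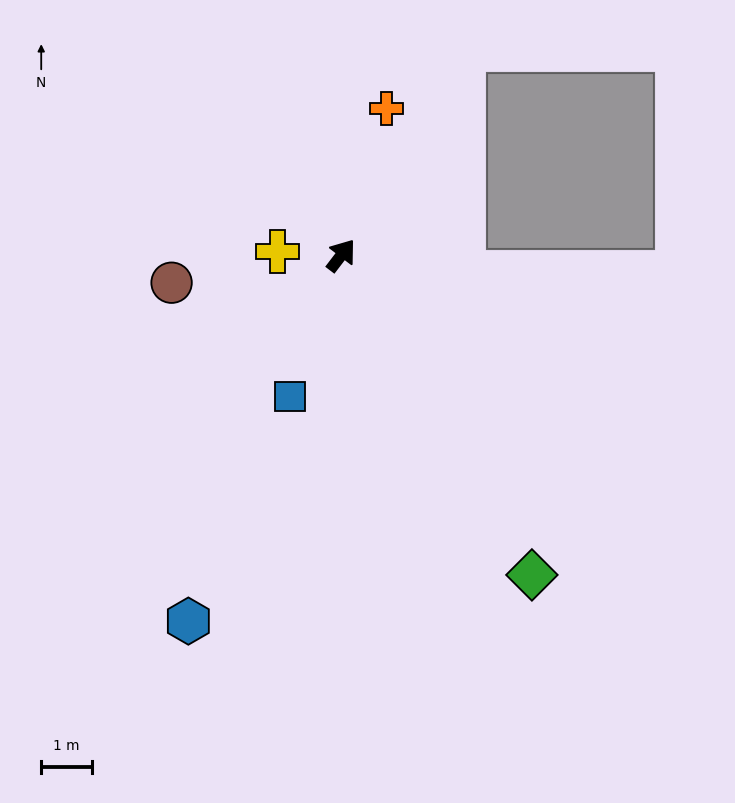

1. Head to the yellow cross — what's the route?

turn left 124°, forward 1.3 m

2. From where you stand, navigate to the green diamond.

turn right 112°, forward 7.4 m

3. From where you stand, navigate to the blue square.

turn right 162°, forward 3.0 m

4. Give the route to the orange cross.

turn left 20°, forward 3.0 m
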